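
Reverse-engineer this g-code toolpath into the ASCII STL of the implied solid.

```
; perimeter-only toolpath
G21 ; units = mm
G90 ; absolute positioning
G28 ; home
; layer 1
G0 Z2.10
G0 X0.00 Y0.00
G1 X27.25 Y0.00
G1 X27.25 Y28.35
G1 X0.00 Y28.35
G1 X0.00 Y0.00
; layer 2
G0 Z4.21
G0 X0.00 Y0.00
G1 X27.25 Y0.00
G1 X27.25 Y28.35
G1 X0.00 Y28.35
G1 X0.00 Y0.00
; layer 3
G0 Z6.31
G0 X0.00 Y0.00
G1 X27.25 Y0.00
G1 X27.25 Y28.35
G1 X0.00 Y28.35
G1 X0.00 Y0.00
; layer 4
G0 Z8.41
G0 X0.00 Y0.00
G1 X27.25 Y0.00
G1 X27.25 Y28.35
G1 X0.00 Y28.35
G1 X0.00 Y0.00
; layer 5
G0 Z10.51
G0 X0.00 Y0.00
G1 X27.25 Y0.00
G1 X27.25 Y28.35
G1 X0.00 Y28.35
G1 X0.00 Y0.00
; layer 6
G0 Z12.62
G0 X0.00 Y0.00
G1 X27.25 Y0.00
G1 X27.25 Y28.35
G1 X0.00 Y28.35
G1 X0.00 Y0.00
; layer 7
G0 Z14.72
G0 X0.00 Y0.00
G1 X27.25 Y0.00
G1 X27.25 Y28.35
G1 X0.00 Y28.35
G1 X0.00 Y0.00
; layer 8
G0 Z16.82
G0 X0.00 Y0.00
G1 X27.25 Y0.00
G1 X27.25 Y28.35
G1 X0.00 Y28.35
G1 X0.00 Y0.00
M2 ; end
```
solid part
  facet normal 0.0000 0.0000 -1.0000
    outer loop
      vertex 27.25 28.35 0.00
      vertex 27.25 0.00 0.00
      vertex 0.00 0.00 0.00
    endloop
  endfacet
  facet normal 0.0000 0.0000 -1.0000
    outer loop
      vertex 0.00 28.35 0.00
      vertex 27.25 28.35 0.00
      vertex 0.00 0.00 0.00
    endloop
  endfacet
  facet normal 0.0000 0.0000 1.0000
    outer loop
      vertex 0.00 0.00 16.82
      vertex 27.25 0.00 16.82
      vertex 27.25 28.35 16.82
    endloop
  endfacet
  facet normal 0.0000 0.0000 1.0000
    outer loop
      vertex 0.00 0.00 16.82
      vertex 27.25 28.35 16.82
      vertex 0.00 28.35 16.82
    endloop
  endfacet
  facet normal 0.0000 -1.0000 0.0000
    outer loop
      vertex 0.00 0.00 0.00
      vertex 27.25 0.00 0.00
      vertex 27.25 0.00 16.82
    endloop
  endfacet
  facet normal 0.0000 -1.0000 0.0000
    outer loop
      vertex 0.00 0.00 0.00
      vertex 27.25 0.00 16.82
      vertex 0.00 0.00 16.82
    endloop
  endfacet
  facet normal 0.0000 1.0000 0.0000
    outer loop
      vertex 27.25 28.35 16.82
      vertex 27.25 28.35 0.00
      vertex 0.00 28.35 0.00
    endloop
  endfacet
  facet normal 0.0000 1.0000 0.0000
    outer loop
      vertex 0.00 28.35 16.82
      vertex 27.25 28.35 16.82
      vertex 0.00 28.35 0.00
    endloop
  endfacet
  facet normal -1.0000 0.0000 0.0000
    outer loop
      vertex 0.00 28.35 16.82
      vertex 0.00 28.35 0.00
      vertex 0.00 0.00 0.00
    endloop
  endfacet
  facet normal -1.0000 0.0000 0.0000
    outer loop
      vertex 0.00 0.00 16.82
      vertex 0.00 28.35 16.82
      vertex 0.00 0.00 0.00
    endloop
  endfacet
  facet normal 1.0000 0.0000 0.0000
    outer loop
      vertex 27.25 0.00 0.00
      vertex 27.25 28.35 0.00
      vertex 27.25 28.35 16.82
    endloop
  endfacet
  facet normal 1.0000 0.0000 0.0000
    outer loop
      vertex 27.25 0.00 0.00
      vertex 27.25 28.35 16.82
      vertex 27.25 0.00 16.82
    endloop
  endfacet
endsolid part

The G0 Z moves step by Δz≈2.10 mm. Every layer's G1 loop is the same polygon, so the solid is a straight extrusion of it from z=0 to z≈16.8. Closing with flat bottom and top caps and triangulating gives 12 facets — a rectangular box, roughly 27.2 × 28.4 mm footprint and 16.8 mm tall.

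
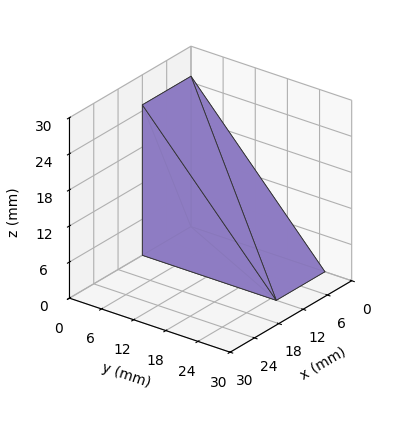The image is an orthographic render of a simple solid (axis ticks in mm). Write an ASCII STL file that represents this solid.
Reading the render: the shape is a wedge (ramp): 12 × 25 mm base, rising to 25 mm along the y=0 edge and sloping linearly to z=0 at y=25 (dimensions read to the nearest mm from the axis ticks). For the STL, each face is triangulated and given an outward normal.

solid part
  facet normal 0.0000 0.0000 -1.0000
    outer loop
      vertex 12.000 25.000 0.000
      vertex 12.000 0.000 0.000
      vertex 0.000 0.000 0.000
    endloop
  endfacet
  facet normal 0.0000 0.0000 -1.0000
    outer loop
      vertex 0.000 25.000 0.000
      vertex 12.000 25.000 0.000
      vertex 0.000 0.000 0.000
    endloop
  endfacet
  facet normal 0.0000 -1.0000 0.0000
    outer loop
      vertex 0.000 0.000 0.000
      vertex 12.000 0.000 0.000
      vertex 12.000 0.000 25.000
    endloop
  endfacet
  facet normal 0.0000 -1.0000 0.0000
    outer loop
      vertex 0.000 0.000 0.000
      vertex 12.000 0.000 25.000
      vertex 0.000 0.000 25.000
    endloop
  endfacet
  facet normal 0.0000 0.7071 0.7071
    outer loop
      vertex 0.000 0.000 25.000
      vertex 12.000 0.000 25.000
      vertex 12.000 25.000 0.000
    endloop
  endfacet
  facet normal 0.0000 0.7071 0.7071
    outer loop
      vertex 0.000 0.000 25.000
      vertex 12.000 25.000 0.000
      vertex 0.000 25.000 0.000
    endloop
  endfacet
  facet normal -1.0000 0.0000 0.0000
    outer loop
      vertex 0.000 0.000 25.000
      vertex 0.000 25.000 0.000
      vertex 0.000 0.000 0.000
    endloop
  endfacet
  facet normal 1.0000 0.0000 0.0000
    outer loop
      vertex 12.000 0.000 0.000
      vertex 12.000 25.000 0.000
      vertex 12.000 0.000 25.000
    endloop
  endfacet
endsolid part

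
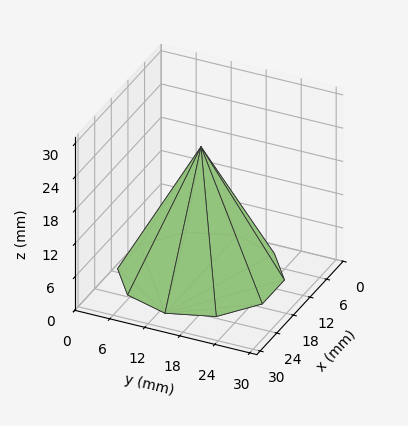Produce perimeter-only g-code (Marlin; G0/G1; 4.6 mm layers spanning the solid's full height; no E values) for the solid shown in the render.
Reading the render: the shape is a regular 10-sided pyramid, base circumscribed radius ≈ 13 mm, apex at z ≈ 23 mm (dimensions read to the nearest mm from the axis ticks). For the g-code, the solid's height is divided into equal slices at the stated Δz and each level perimeter traced with G1 moves after a G0 lift.

; perimeter-only toolpath
G21 ; units = mm
G90 ; absolute positioning
G28 ; home
; layer 1
G0 Z4.6
G0 X23.4 Y13.0
G1 X21.4 Y19.1
G1 X16.2 Y22.9
G1 X9.8 Y22.9
G1 X4.6 Y19.1
G1 X2.6 Y13.0
G1 X4.6 Y6.9
G1 X9.8 Y3.1
G1 X16.2 Y3.1
G1 X21.4 Y6.9
G1 X23.4 Y13.0
; layer 2
G0 Z9.2
G0 X20.8 Y13.0
G1 X19.3 Y17.6
G1 X15.4 Y20.4
G1 X10.6 Y20.4
G1 X6.7 Y17.6
G1 X5.2 Y13.0
G1 X6.7 Y8.4
G1 X10.6 Y5.6
G1 X15.4 Y5.6
G1 X19.3 Y8.4
G1 X20.8 Y13.0
; layer 3
G0 Z13.8
G0 X18.2 Y13.0
G1 X17.2 Y16.0
G1 X14.6 Y18.0
G1 X11.4 Y18.0
G1 X8.8 Y16.0
G1 X7.8 Y13.0
G1 X8.8 Y10.0
G1 X11.4 Y8.0
G1 X14.6 Y8.0
G1 X17.2 Y10.0
G1 X18.2 Y13.0
; layer 4
G0 Z18.4
G0 X15.6 Y13.0
G1 X15.1 Y14.5
G1 X13.8 Y15.5
G1 X12.2 Y15.5
G1 X10.9 Y14.5
G1 X10.4 Y13.0
G1 X10.9 Y11.5
G1 X12.2 Y10.5
G1 X13.8 Y10.5
G1 X15.1 Y11.5
G1 X15.6 Y13.0
M2 ; end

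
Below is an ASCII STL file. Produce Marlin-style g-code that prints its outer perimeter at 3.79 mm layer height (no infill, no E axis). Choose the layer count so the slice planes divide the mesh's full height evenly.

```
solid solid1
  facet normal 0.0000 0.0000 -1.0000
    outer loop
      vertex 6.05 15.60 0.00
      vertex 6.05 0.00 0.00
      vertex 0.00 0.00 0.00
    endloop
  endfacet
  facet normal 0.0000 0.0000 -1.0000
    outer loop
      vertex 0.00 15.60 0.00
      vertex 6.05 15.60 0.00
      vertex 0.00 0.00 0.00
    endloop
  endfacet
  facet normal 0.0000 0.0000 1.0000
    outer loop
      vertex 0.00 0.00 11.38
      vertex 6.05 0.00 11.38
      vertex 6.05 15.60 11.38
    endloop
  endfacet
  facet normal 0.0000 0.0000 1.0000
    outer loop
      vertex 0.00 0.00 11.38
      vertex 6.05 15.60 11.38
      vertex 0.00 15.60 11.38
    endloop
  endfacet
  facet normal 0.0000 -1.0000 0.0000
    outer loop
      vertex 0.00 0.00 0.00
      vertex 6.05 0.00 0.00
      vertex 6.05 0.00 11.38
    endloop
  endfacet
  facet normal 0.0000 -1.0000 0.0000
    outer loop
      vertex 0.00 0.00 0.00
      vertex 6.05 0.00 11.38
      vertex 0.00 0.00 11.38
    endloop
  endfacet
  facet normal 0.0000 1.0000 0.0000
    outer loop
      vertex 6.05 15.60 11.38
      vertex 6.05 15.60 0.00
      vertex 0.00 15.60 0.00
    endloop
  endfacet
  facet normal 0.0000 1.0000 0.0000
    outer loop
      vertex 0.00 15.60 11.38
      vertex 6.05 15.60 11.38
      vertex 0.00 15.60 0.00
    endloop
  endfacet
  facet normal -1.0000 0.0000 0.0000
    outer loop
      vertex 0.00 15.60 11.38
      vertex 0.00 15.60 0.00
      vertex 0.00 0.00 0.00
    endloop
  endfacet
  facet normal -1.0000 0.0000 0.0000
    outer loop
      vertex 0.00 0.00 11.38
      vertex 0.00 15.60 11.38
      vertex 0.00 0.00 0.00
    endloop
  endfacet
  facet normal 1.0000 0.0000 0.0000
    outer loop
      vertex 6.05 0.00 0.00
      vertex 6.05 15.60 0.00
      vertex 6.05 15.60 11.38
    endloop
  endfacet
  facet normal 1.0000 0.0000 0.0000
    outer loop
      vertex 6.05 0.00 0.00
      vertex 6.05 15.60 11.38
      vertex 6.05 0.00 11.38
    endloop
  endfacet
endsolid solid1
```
; perimeter-only toolpath
G21 ; units = mm
G90 ; absolute positioning
G28 ; home
; layer 1
G0 Z3.79
G0 X0.00 Y0.00
G1 X6.05 Y0.00
G1 X6.05 Y15.60
G1 X0.00 Y15.60
G1 X0.00 Y0.00
; layer 2
G0 Z7.59
G0 X0.00 Y0.00
G1 X6.05 Y0.00
G1 X6.05 Y15.60
G1 X0.00 Y15.60
G1 X0.00 Y0.00
; layer 3
G0 Z11.38
G0 X0.00 Y0.00
G1 X6.05 Y0.00
G1 X6.05 Y15.60
G1 X0.00 Y15.60
G1 X0.00 Y0.00
M2 ; end

The solid is a rectangular box, roughly 6.05 × 15.6 mm footprint and 11.4 mm tall. Slicing at Δz = 3.79 mm — 3 equal slices spanning the solid's height, so layer i sits at z = i·h/3 — gives 3 non-empty perimeters. Each is a 4-segment closed polygon; G0 lifts to the layer z and rapids to the start vertex, then G1 traces the edges.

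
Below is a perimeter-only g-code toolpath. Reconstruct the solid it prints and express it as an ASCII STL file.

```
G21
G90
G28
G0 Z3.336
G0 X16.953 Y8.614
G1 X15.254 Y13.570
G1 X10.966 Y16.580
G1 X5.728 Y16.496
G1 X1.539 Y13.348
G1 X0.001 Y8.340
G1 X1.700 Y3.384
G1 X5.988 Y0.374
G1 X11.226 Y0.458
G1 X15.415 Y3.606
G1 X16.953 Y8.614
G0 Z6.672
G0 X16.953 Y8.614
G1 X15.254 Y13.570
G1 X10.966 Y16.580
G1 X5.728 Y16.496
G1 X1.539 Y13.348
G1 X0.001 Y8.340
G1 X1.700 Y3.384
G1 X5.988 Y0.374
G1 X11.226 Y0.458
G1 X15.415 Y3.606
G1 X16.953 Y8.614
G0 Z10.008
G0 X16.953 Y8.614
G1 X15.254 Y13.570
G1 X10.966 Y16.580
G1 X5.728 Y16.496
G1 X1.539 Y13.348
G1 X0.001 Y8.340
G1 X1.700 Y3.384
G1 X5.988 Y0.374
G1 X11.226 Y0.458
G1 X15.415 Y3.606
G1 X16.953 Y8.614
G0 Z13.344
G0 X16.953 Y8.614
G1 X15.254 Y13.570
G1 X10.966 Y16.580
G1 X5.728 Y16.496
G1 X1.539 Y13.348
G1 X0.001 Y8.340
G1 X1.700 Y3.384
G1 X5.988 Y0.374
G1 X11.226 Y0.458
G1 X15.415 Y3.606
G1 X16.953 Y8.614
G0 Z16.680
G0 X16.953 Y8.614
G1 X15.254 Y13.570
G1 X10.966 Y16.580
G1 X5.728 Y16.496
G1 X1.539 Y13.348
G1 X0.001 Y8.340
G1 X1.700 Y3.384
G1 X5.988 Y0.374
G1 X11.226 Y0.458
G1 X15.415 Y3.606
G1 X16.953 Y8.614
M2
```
solid part
  facet normal 0.0000 0.0000 -1.0000
    outer loop
      vertex 10.966 16.580 0.000
      vertex 15.254 13.570 0.000
      vertex 16.953 8.614 0.000
    endloop
  endfacet
  facet normal 0.0000 0.0000 -1.0000
    outer loop
      vertex 5.728 16.496 0.000
      vertex 10.966 16.580 0.000
      vertex 16.953 8.614 0.000
    endloop
  endfacet
  facet normal 0.0000 0.0000 -1.0000
    outer loop
      vertex 1.539 13.348 0.000
      vertex 5.728 16.496 0.000
      vertex 16.953 8.614 0.000
    endloop
  endfacet
  facet normal 0.0000 0.0000 -1.0000
    outer loop
      vertex 0.001 8.340 0.000
      vertex 1.539 13.348 0.000
      vertex 16.953 8.614 0.000
    endloop
  endfacet
  facet normal 0.0000 0.0000 -1.0000
    outer loop
      vertex 1.700 3.384 0.000
      vertex 0.001 8.340 0.000
      vertex 16.953 8.614 0.000
    endloop
  endfacet
  facet normal 0.0000 0.0000 -1.0000
    outer loop
      vertex 5.988 0.374 0.000
      vertex 1.700 3.384 0.000
      vertex 16.953 8.614 0.000
    endloop
  endfacet
  facet normal 0.0000 0.0000 -1.0000
    outer loop
      vertex 11.226 0.458 0.000
      vertex 5.988 0.374 0.000
      vertex 16.953 8.614 0.000
    endloop
  endfacet
  facet normal 0.0000 0.0000 -1.0000
    outer loop
      vertex 15.415 3.606 0.000
      vertex 11.226 0.458 0.000
      vertex 16.953 8.614 0.000
    endloop
  endfacet
  facet normal 0.0000 0.0000 1.0000
    outer loop
      vertex 16.953 8.614 16.680
      vertex 15.254 13.570 16.680
      vertex 10.966 16.580 16.680
    endloop
  endfacet
  facet normal 0.0000 0.0000 1.0000
    outer loop
      vertex 16.953 8.614 16.680
      vertex 10.966 16.580 16.680
      vertex 5.728 16.496 16.680
    endloop
  endfacet
  facet normal 0.0000 0.0000 1.0000
    outer loop
      vertex 16.953 8.614 16.680
      vertex 5.728 16.496 16.680
      vertex 1.539 13.348 16.680
    endloop
  endfacet
  facet normal 0.0000 0.0000 1.0000
    outer loop
      vertex 16.953 8.614 16.680
      vertex 1.539 13.348 16.680
      vertex 0.001 8.340 16.680
    endloop
  endfacet
  facet normal 0.0000 0.0000 1.0000
    outer loop
      vertex 16.953 8.614 16.680
      vertex 0.001 8.340 16.680
      vertex 1.700 3.384 16.680
    endloop
  endfacet
  facet normal 0.0000 0.0000 1.0000
    outer loop
      vertex 16.953 8.614 16.680
      vertex 1.700 3.384 16.680
      vertex 5.988 0.374 16.680
    endloop
  endfacet
  facet normal 0.0000 0.0000 1.0000
    outer loop
      vertex 16.953 8.614 16.680
      vertex 5.988 0.374 16.680
      vertex 11.226 0.458 16.680
    endloop
  endfacet
  facet normal 0.0000 0.0000 1.0000
    outer loop
      vertex 16.953 8.614 16.680
      vertex 11.226 0.458 16.680
      vertex 15.415 3.606 16.680
    endloop
  endfacet
  facet normal 0.9460 0.3243 0.0000
    outer loop
      vertex 16.953 8.614 0.000
      vertex 15.254 13.570 0.000
      vertex 15.254 13.570 16.680
    endloop
  endfacet
  facet normal 0.9460 0.3243 0.0000
    outer loop
      vertex 16.953 8.614 0.000
      vertex 15.254 13.570 16.680
      vertex 16.953 8.614 16.680
    endloop
  endfacet
  facet normal 0.5745 0.8185 0.0000
    outer loop
      vertex 15.254 13.570 0.000
      vertex 10.966 16.580 0.000
      vertex 10.966 16.580 16.680
    endloop
  endfacet
  facet normal 0.5745 0.8185 0.0000
    outer loop
      vertex 15.254 13.570 0.000
      vertex 10.966 16.580 16.680
      vertex 15.254 13.570 16.680
    endloop
  endfacet
  facet normal -0.0160 0.9999 0.0000
    outer loop
      vertex 10.966 16.580 0.000
      vertex 5.728 16.496 0.000
      vertex 5.728 16.496 16.680
    endloop
  endfacet
  facet normal -0.0160 0.9999 0.0000
    outer loop
      vertex 10.966 16.580 0.000
      vertex 5.728 16.496 16.680
      vertex 10.966 16.580 16.680
    endloop
  endfacet
  facet normal -0.6008 0.7994 0.0000
    outer loop
      vertex 5.728 16.496 0.000
      vertex 1.539 13.348 0.000
      vertex 1.539 13.348 16.680
    endloop
  endfacet
  facet normal -0.6008 0.7994 0.0000
    outer loop
      vertex 5.728 16.496 0.000
      vertex 1.539 13.348 16.680
      vertex 5.728 16.496 16.680
    endloop
  endfacet
  facet normal -0.9559 0.2936 0.0000
    outer loop
      vertex 1.539 13.348 0.000
      vertex 0.001 8.340 0.000
      vertex 0.001 8.340 16.680
    endloop
  endfacet
  facet normal -0.9559 0.2936 0.0000
    outer loop
      vertex 1.539 13.348 0.000
      vertex 0.001 8.340 16.680
      vertex 1.539 13.348 16.680
    endloop
  endfacet
  facet normal -0.9460 -0.3243 0.0000
    outer loop
      vertex 0.001 8.340 0.000
      vertex 1.700 3.384 0.000
      vertex 1.700 3.384 16.680
    endloop
  endfacet
  facet normal -0.9460 -0.3243 0.0000
    outer loop
      vertex 0.001 8.340 0.000
      vertex 1.700 3.384 16.680
      vertex 0.001 8.340 16.680
    endloop
  endfacet
  facet normal -0.5745 -0.8185 0.0000
    outer loop
      vertex 1.700 3.384 0.000
      vertex 5.988 0.374 0.000
      vertex 5.988 0.374 16.680
    endloop
  endfacet
  facet normal -0.5745 -0.8185 0.0000
    outer loop
      vertex 1.700 3.384 0.000
      vertex 5.988 0.374 16.680
      vertex 1.700 3.384 16.680
    endloop
  endfacet
  facet normal 0.0160 -0.9999 0.0000
    outer loop
      vertex 5.988 0.374 0.000
      vertex 11.226 0.458 0.000
      vertex 11.226 0.458 16.680
    endloop
  endfacet
  facet normal 0.0160 -0.9999 0.0000
    outer loop
      vertex 5.988 0.374 0.000
      vertex 11.226 0.458 16.680
      vertex 5.988 0.374 16.680
    endloop
  endfacet
  facet normal 0.6008 -0.7994 0.0000
    outer loop
      vertex 11.226 0.458 0.000
      vertex 15.415 3.606 0.000
      vertex 15.415 3.606 16.680
    endloop
  endfacet
  facet normal 0.6008 -0.7994 0.0000
    outer loop
      vertex 11.226 0.458 0.000
      vertex 15.415 3.606 16.680
      vertex 11.226 0.458 16.680
    endloop
  endfacet
  facet normal 0.9559 -0.2936 0.0000
    outer loop
      vertex 15.415 3.606 0.000
      vertex 16.953 8.614 0.000
      vertex 16.953 8.614 16.680
    endloop
  endfacet
  facet normal 0.9559 -0.2936 0.0000
    outer loop
      vertex 15.415 3.606 0.000
      vertex 16.953 8.614 16.680
      vertex 15.415 3.606 16.680
    endloop
  endfacet
endsolid part

The G0 Z moves step by Δz≈3.336 mm. Every layer's G1 loop is the same polygon, so the solid is a straight extrusion of it from z=0 to z≈16.7. Closing with flat bottom and top caps and triangulating gives 36 facets — a regular 10-sided prism (a cylinder approximated with 10 flat sides), circumscribed radius ≈ 8.48 mm, height ≈ 16.7 mm.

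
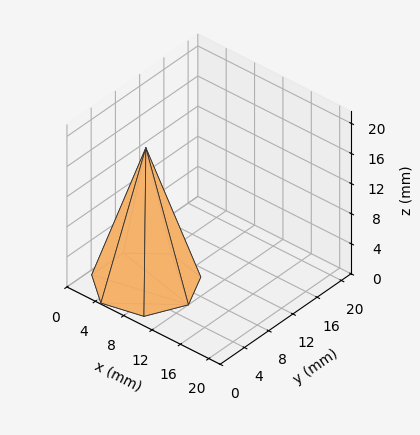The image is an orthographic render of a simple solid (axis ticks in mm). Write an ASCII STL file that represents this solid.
Reading the render: the shape is a regular 7-sided pyramid, base circumscribed radius ≈ 6 mm, apex at z ≈ 18 mm (dimensions read to the nearest mm from the axis ticks). For the STL, each face is triangulated and given an outward normal.

solid part
  facet normal 0.0000 0.0000 -1.0000
    outer loop
      vertex 4.66 11.85 0.00
      vertex 9.74 10.69 0.00
      vertex 12.00 6.00 0.00
    endloop
  endfacet
  facet normal 0.0000 0.0000 -1.0000
    outer loop
      vertex 0.59 8.60 0.00
      vertex 4.66 11.85 0.00
      vertex 12.00 6.00 0.00
    endloop
  endfacet
  facet normal 0.0000 0.0000 -1.0000
    outer loop
      vertex 0.59 3.40 0.00
      vertex 0.59 8.60 0.00
      vertex 12.00 6.00 0.00
    endloop
  endfacet
  facet normal 0.0000 0.0000 -1.0000
    outer loop
      vertex 4.66 0.15 0.00
      vertex 0.59 3.40 0.00
      vertex 12.00 6.00 0.00
    endloop
  endfacet
  facet normal 0.0000 0.0000 -1.0000
    outer loop
      vertex 9.74 1.31 0.00
      vertex 4.66 0.15 0.00
      vertex 12.00 6.00 0.00
    endloop
  endfacet
  facet normal 0.8628 0.4158 0.2876
    outer loop
      vertex 12.00 6.00 0.00
      vertex 9.74 10.69 0.00
      vertex 6.00 6.00 18.00
    endloop
  endfacet
  facet normal 0.2132 0.9337 0.2876
    outer loop
      vertex 9.74 10.69 0.00
      vertex 4.66 11.85 0.00
      vertex 6.00 6.00 18.00
    endloop
  endfacet
  facet normal -0.5976 0.7484 0.2877
    outer loop
      vertex 4.66 11.85 0.00
      vertex 0.59 8.60 0.00
      vertex 6.00 6.00 18.00
    endloop
  endfacet
  facet normal -0.9577 0.0000 0.2878
    outer loop
      vertex 0.59 8.60 0.00
      vertex 0.59 3.40 0.00
      vertex 6.00 6.00 18.00
    endloop
  endfacet
  facet normal -0.5976 -0.7484 0.2877
    outer loop
      vertex 0.59 3.40 0.00
      vertex 4.66 0.15 0.00
      vertex 6.00 6.00 18.00
    endloop
  endfacet
  facet normal 0.2132 -0.9337 0.2876
    outer loop
      vertex 4.66 0.15 0.00
      vertex 9.74 1.31 0.00
      vertex 6.00 6.00 18.00
    endloop
  endfacet
  facet normal 0.8628 -0.4158 0.2876
    outer loop
      vertex 9.74 1.31 0.00
      vertex 12.00 6.00 0.00
      vertex 6.00 6.00 18.00
    endloop
  endfacet
endsolid part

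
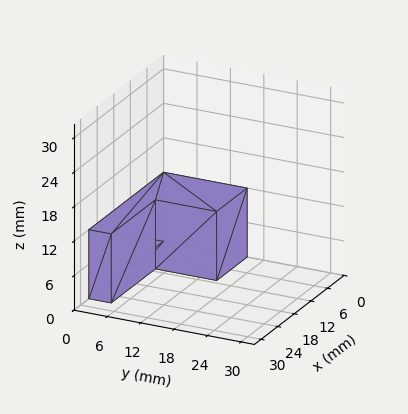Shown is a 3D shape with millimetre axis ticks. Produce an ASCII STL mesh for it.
Reading the render: the shape is an L-shaped prism: outer 27 × 15 mm, arm thicknesses ≈ 4 mm (horizontal) and 11 mm (vertical), extruded 12 mm in z (dimensions read to the nearest mm from the axis ticks). For the STL, each face is triangulated and given an outward normal.

solid part
  facet normal 0.0000 0.0000 -1.0000
    outer loop
      vertex 27.0 4.0 0.0
      vertex 27.0 0.0 0.0
      vertex 0.0 0.0 0.0
    endloop
  endfacet
  facet normal 0.0000 0.0000 -1.0000
    outer loop
      vertex 11.0 4.0 0.0
      vertex 27.0 4.0 0.0
      vertex 0.0 0.0 0.0
    endloop
  endfacet
  facet normal 0.0000 0.0000 -1.0000
    outer loop
      vertex 11.0 15.0 0.0
      vertex 11.0 4.0 0.0
      vertex 0.0 0.0 0.0
    endloop
  endfacet
  facet normal 0.0000 0.0000 -1.0000
    outer loop
      vertex 0.0 15.0 0.0
      vertex 11.0 15.0 0.0
      vertex 0.0 0.0 0.0
    endloop
  endfacet
  facet normal 0.0000 0.0000 1.0000
    outer loop
      vertex 0.0 0.0 12.0
      vertex 27.0 0.0 12.0
      vertex 27.0 4.0 12.0
    endloop
  endfacet
  facet normal 0.0000 0.0000 1.0000
    outer loop
      vertex 0.0 0.0 12.0
      vertex 27.0 4.0 12.0
      vertex 11.0 4.0 12.0
    endloop
  endfacet
  facet normal 0.0000 0.0000 1.0000
    outer loop
      vertex 0.0 0.0 12.0
      vertex 11.0 4.0 12.0
      vertex 11.0 15.0 12.0
    endloop
  endfacet
  facet normal 0.0000 0.0000 1.0000
    outer loop
      vertex 0.0 0.0 12.0
      vertex 11.0 15.0 12.0
      vertex 0.0 15.0 12.0
    endloop
  endfacet
  facet normal 0.0000 -1.0000 0.0000
    outer loop
      vertex 0.0 0.0 0.0
      vertex 27.0 0.0 0.0
      vertex 27.0 0.0 12.0
    endloop
  endfacet
  facet normal 0.0000 -1.0000 0.0000
    outer loop
      vertex 0.0 0.0 0.0
      vertex 27.0 0.0 12.0
      vertex 0.0 0.0 12.0
    endloop
  endfacet
  facet normal 1.0000 0.0000 0.0000
    outer loop
      vertex 27.0 0.0 0.0
      vertex 27.0 4.0 0.0
      vertex 27.0 4.0 12.0
    endloop
  endfacet
  facet normal 1.0000 0.0000 0.0000
    outer loop
      vertex 27.0 0.0 0.0
      vertex 27.0 4.0 12.0
      vertex 27.0 0.0 12.0
    endloop
  endfacet
  facet normal 0.0000 1.0000 0.0000
    outer loop
      vertex 27.0 4.0 0.0
      vertex 11.0 4.0 0.0
      vertex 11.0 4.0 12.0
    endloop
  endfacet
  facet normal 0.0000 1.0000 0.0000
    outer loop
      vertex 27.0 4.0 0.0
      vertex 11.0 4.0 12.0
      vertex 27.0 4.0 12.0
    endloop
  endfacet
  facet normal 1.0000 0.0000 0.0000
    outer loop
      vertex 11.0 4.0 0.0
      vertex 11.0 15.0 0.0
      vertex 11.0 15.0 12.0
    endloop
  endfacet
  facet normal 1.0000 0.0000 0.0000
    outer loop
      vertex 11.0 4.0 0.0
      vertex 11.0 15.0 12.0
      vertex 11.0 4.0 12.0
    endloop
  endfacet
  facet normal 0.0000 1.0000 0.0000
    outer loop
      vertex 11.0 15.0 0.0
      vertex 0.0 15.0 0.0
      vertex 0.0 15.0 12.0
    endloop
  endfacet
  facet normal 0.0000 1.0000 0.0000
    outer loop
      vertex 11.0 15.0 0.0
      vertex 0.0 15.0 12.0
      vertex 11.0 15.0 12.0
    endloop
  endfacet
  facet normal -1.0000 0.0000 0.0000
    outer loop
      vertex 0.0 15.0 0.0
      vertex 0.0 0.0 0.0
      vertex 0.0 0.0 12.0
    endloop
  endfacet
  facet normal -1.0000 0.0000 0.0000
    outer loop
      vertex 0.0 15.0 0.0
      vertex 0.0 0.0 12.0
      vertex 0.0 15.0 12.0
    endloop
  endfacet
endsolid part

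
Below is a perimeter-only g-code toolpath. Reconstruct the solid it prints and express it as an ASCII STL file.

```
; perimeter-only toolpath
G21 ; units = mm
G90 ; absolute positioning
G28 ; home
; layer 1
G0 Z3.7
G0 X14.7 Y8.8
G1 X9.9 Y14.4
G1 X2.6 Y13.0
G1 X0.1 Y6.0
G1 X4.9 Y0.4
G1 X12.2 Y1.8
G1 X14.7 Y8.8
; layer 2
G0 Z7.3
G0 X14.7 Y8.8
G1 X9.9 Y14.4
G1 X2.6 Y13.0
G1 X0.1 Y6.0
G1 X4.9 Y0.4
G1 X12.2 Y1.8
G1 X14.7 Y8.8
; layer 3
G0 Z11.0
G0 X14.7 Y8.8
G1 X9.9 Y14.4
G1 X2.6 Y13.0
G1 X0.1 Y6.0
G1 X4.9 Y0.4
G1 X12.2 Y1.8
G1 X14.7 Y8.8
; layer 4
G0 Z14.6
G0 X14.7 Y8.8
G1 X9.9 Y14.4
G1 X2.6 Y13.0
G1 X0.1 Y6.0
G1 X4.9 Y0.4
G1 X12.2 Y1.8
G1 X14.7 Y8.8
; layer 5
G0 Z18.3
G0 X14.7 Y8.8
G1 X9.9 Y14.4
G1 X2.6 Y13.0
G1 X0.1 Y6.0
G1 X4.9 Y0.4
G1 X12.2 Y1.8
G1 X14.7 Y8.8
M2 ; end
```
solid part
  facet normal 0.0000 0.0000 -1.0000
    outer loop
      vertex 2.6 13.0 0.0
      vertex 9.9 14.4 0.0
      vertex 14.7 8.8 0.0
    endloop
  endfacet
  facet normal 0.0000 0.0000 -1.0000
    outer loop
      vertex 0.1 6.0 0.0
      vertex 2.6 13.0 0.0
      vertex 14.7 8.8 0.0
    endloop
  endfacet
  facet normal 0.0000 0.0000 -1.0000
    outer loop
      vertex 4.9 0.4 0.0
      vertex 0.1 6.0 0.0
      vertex 14.7 8.8 0.0
    endloop
  endfacet
  facet normal 0.0000 0.0000 -1.0000
    outer loop
      vertex 12.2 1.8 0.0
      vertex 4.9 0.4 0.0
      vertex 14.7 8.8 0.0
    endloop
  endfacet
  facet normal 0.0000 0.0000 1.0000
    outer loop
      vertex 14.7 8.8 18.3
      vertex 9.9 14.4 18.3
      vertex 2.6 13.0 18.3
    endloop
  endfacet
  facet normal 0.0000 0.0000 1.0000
    outer loop
      vertex 14.7 8.8 18.3
      vertex 2.6 13.0 18.3
      vertex 0.1 6.0 18.3
    endloop
  endfacet
  facet normal 0.0000 0.0000 1.0000
    outer loop
      vertex 14.7 8.8 18.3
      vertex 0.1 6.0 18.3
      vertex 4.9 0.4 18.3
    endloop
  endfacet
  facet normal 0.0000 0.0000 1.0000
    outer loop
      vertex 14.7 8.8 18.3
      vertex 4.9 0.4 18.3
      vertex 12.2 1.8 18.3
    endloop
  endfacet
  facet normal 0.7593 0.6508 0.0000
    outer loop
      vertex 14.7 8.8 0.0
      vertex 9.9 14.4 0.0
      vertex 9.9 14.4 18.3
    endloop
  endfacet
  facet normal 0.7593 0.6508 0.0000
    outer loop
      vertex 14.7 8.8 0.0
      vertex 9.9 14.4 18.3
      vertex 14.7 8.8 18.3
    endloop
  endfacet
  facet normal -0.1883 0.9821 0.0000
    outer loop
      vertex 9.9 14.4 0.0
      vertex 2.6 13.0 0.0
      vertex 2.6 13.0 18.3
    endloop
  endfacet
  facet normal -0.1883 0.9821 0.0000
    outer loop
      vertex 9.9 14.4 0.0
      vertex 2.6 13.0 18.3
      vertex 9.9 14.4 18.3
    endloop
  endfacet
  facet normal -0.9417 0.3363 0.0000
    outer loop
      vertex 2.6 13.0 0.0
      vertex 0.1 6.0 0.0
      vertex 0.1 6.0 18.3
    endloop
  endfacet
  facet normal -0.9417 0.3363 0.0000
    outer loop
      vertex 2.6 13.0 0.0
      vertex 0.1 6.0 18.3
      vertex 2.6 13.0 18.3
    endloop
  endfacet
  facet normal -0.7593 -0.6508 0.0000
    outer loop
      vertex 0.1 6.0 0.0
      vertex 4.9 0.4 0.0
      vertex 4.9 0.4 18.3
    endloop
  endfacet
  facet normal -0.7593 -0.6508 0.0000
    outer loop
      vertex 0.1 6.0 0.0
      vertex 4.9 0.4 18.3
      vertex 0.1 6.0 18.3
    endloop
  endfacet
  facet normal 0.1883 -0.9821 0.0000
    outer loop
      vertex 4.9 0.4 0.0
      vertex 12.2 1.8 0.0
      vertex 12.2 1.8 18.3
    endloop
  endfacet
  facet normal 0.1883 -0.9821 0.0000
    outer loop
      vertex 4.9 0.4 0.0
      vertex 12.2 1.8 18.3
      vertex 4.9 0.4 18.3
    endloop
  endfacet
  facet normal 0.9417 -0.3363 0.0000
    outer loop
      vertex 12.2 1.8 0.0
      vertex 14.7 8.8 0.0
      vertex 14.7 8.8 18.3
    endloop
  endfacet
  facet normal 0.9417 -0.3363 0.0000
    outer loop
      vertex 12.2 1.8 0.0
      vertex 14.7 8.8 18.3
      vertex 12.2 1.8 18.3
    endloop
  endfacet
endsolid part

The G0 Z moves step by Δz≈3.7 mm. Every layer's G1 loop is the same polygon, so the solid is a straight extrusion of it from z=0 to z≈18.3. Closing with flat bottom and top caps and triangulating gives 20 facets — a regular 6-sided prism (a cylinder approximated with 6 flat sides), circumscribed radius ≈ 7.4 mm, height ≈ 18.3 mm.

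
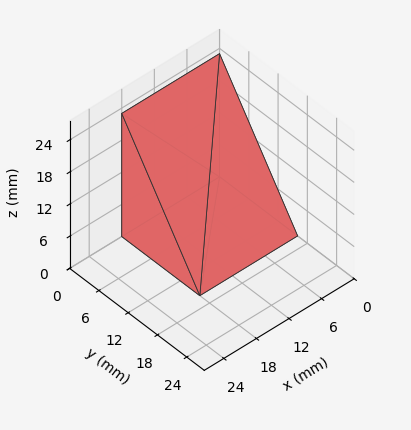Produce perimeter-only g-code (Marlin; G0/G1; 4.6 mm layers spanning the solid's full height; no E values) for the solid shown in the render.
Reading the render: the shape is a wedge (ramp): 18 × 16 mm base, rising to 23 mm along the y=0 edge and sloping linearly to z=0 at y=16 (dimensions read to the nearest mm from the axis ticks). For the g-code, the solid's height is divided into equal slices at the stated Δz and each level perimeter traced with G1 moves after a G0 lift.

; perimeter-only toolpath
G21 ; units = mm
G90 ; absolute positioning
G28 ; home
; layer 1
G0 Z4.6
G0 X0.0 Y0.0
G1 X18.0 Y0.0
G1 X18.0 Y12.8
G1 X0.0 Y12.8
G1 X0.0 Y0.0
; layer 2
G0 Z9.2
G0 X0.0 Y0.0
G1 X18.0 Y0.0
G1 X18.0 Y9.6
G1 X0.0 Y9.6
G1 X0.0 Y0.0
; layer 3
G0 Z13.8
G0 X0.0 Y0.0
G1 X18.0 Y0.0
G1 X18.0 Y6.4
G1 X0.0 Y6.4
G1 X0.0 Y0.0
; layer 4
G0 Z18.4
G0 X0.0 Y0.0
G1 X18.0 Y0.0
G1 X18.0 Y3.2
G1 X0.0 Y3.2
G1 X0.0 Y0.0
M2 ; end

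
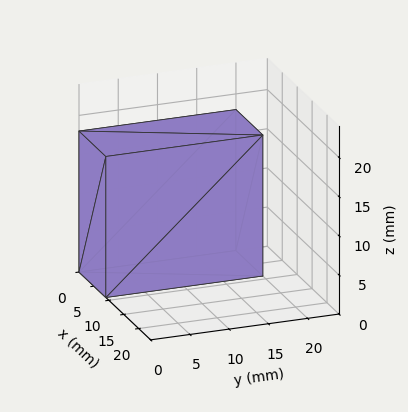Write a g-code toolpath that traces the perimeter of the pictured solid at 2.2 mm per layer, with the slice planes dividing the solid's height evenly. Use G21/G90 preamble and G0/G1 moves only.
Reading the render: the shape is a rectangular box, roughly 9 × 20 mm footprint and 18 mm tall (dimensions read to the nearest mm from the axis ticks). For the g-code, the solid's height is divided into equal slices at the stated Δz and each level perimeter traced with G1 moves after a G0 lift.

; perimeter-only toolpath
G21 ; units = mm
G90 ; absolute positioning
G28 ; home
; layer 1
G0 Z2.2
G0 X0.0 Y0.0
G1 X9.0 Y0.0
G1 X9.0 Y20.0
G1 X0.0 Y20.0
G1 X0.0 Y0.0
; layer 2
G0 Z4.5
G0 X0.0 Y0.0
G1 X9.0 Y0.0
G1 X9.0 Y20.0
G1 X0.0 Y20.0
G1 X0.0 Y0.0
; layer 3
G0 Z6.8
G0 X0.0 Y0.0
G1 X9.0 Y0.0
G1 X9.0 Y20.0
G1 X0.0 Y20.0
G1 X0.0 Y0.0
; layer 4
G0 Z9.0
G0 X0.0 Y0.0
G1 X9.0 Y0.0
G1 X9.0 Y20.0
G1 X0.0 Y20.0
G1 X0.0 Y0.0
; layer 5
G0 Z11.2
G0 X0.0 Y0.0
G1 X9.0 Y0.0
G1 X9.0 Y20.0
G1 X0.0 Y20.0
G1 X0.0 Y0.0
; layer 6
G0 Z13.5
G0 X0.0 Y0.0
G1 X9.0 Y0.0
G1 X9.0 Y20.0
G1 X0.0 Y20.0
G1 X0.0 Y0.0
; layer 7
G0 Z15.8
G0 X0.0 Y0.0
G1 X9.0 Y0.0
G1 X9.0 Y20.0
G1 X0.0 Y20.0
G1 X0.0 Y0.0
; layer 8
G0 Z18.0
G0 X0.0 Y0.0
G1 X9.0 Y0.0
G1 X9.0 Y20.0
G1 X0.0 Y20.0
G1 X0.0 Y0.0
M2 ; end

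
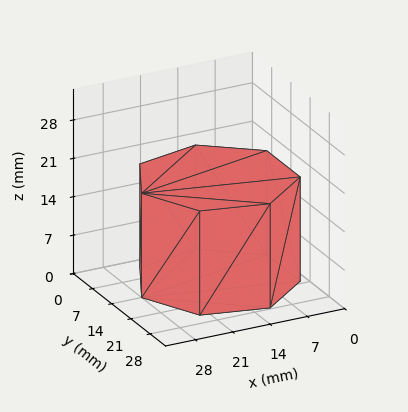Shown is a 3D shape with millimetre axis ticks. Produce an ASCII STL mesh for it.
Reading the render: the shape is a regular 7-sided prism (a cylinder approximated with 7 flat sides), circumscribed radius ≈ 14 mm, height ≈ 19 mm (dimensions read to the nearest mm from the axis ticks). For the STL, each face is triangulated and given an outward normal.

solid part
  facet normal 0.0000 0.0000 -1.0000
    outer loop
      vertex 10.9 27.6 0.0
      vertex 22.7 24.9 0.0
      vertex 28.0 14.0 0.0
    endloop
  endfacet
  facet normal 0.0000 0.0000 -1.0000
    outer loop
      vertex 1.4 20.1 0.0
      vertex 10.9 27.6 0.0
      vertex 28.0 14.0 0.0
    endloop
  endfacet
  facet normal 0.0000 0.0000 -1.0000
    outer loop
      vertex 1.4 7.9 0.0
      vertex 1.4 20.1 0.0
      vertex 28.0 14.0 0.0
    endloop
  endfacet
  facet normal 0.0000 0.0000 -1.0000
    outer loop
      vertex 10.9 0.4 0.0
      vertex 1.4 7.9 0.0
      vertex 28.0 14.0 0.0
    endloop
  endfacet
  facet normal 0.0000 0.0000 -1.0000
    outer loop
      vertex 22.7 3.1 0.0
      vertex 10.9 0.4 0.0
      vertex 28.0 14.0 0.0
    endloop
  endfacet
  facet normal 0.0000 0.0000 1.0000
    outer loop
      vertex 28.0 14.0 19.0
      vertex 22.7 24.9 19.0
      vertex 10.9 27.6 19.0
    endloop
  endfacet
  facet normal 0.0000 0.0000 1.0000
    outer loop
      vertex 28.0 14.0 19.0
      vertex 10.9 27.6 19.0
      vertex 1.4 20.1 19.0
    endloop
  endfacet
  facet normal 0.0000 0.0000 1.0000
    outer loop
      vertex 28.0 14.0 19.0
      vertex 1.4 20.1 19.0
      vertex 1.4 7.9 19.0
    endloop
  endfacet
  facet normal 0.0000 0.0000 1.0000
    outer loop
      vertex 28.0 14.0 19.0
      vertex 1.4 7.9 19.0
      vertex 10.9 0.4 19.0
    endloop
  endfacet
  facet normal 0.0000 0.0000 1.0000
    outer loop
      vertex 28.0 14.0 19.0
      vertex 10.9 0.4 19.0
      vertex 22.7 3.1 19.0
    endloop
  endfacet
  facet normal 0.8993 0.4373 0.0000
    outer loop
      vertex 28.0 14.0 0.0
      vertex 22.7 24.9 0.0
      vertex 22.7 24.9 19.0
    endloop
  endfacet
  facet normal 0.8993 0.4373 0.0000
    outer loop
      vertex 28.0 14.0 0.0
      vertex 22.7 24.9 19.0
      vertex 28.0 14.0 19.0
    endloop
  endfacet
  facet normal 0.2230 0.9748 0.0000
    outer loop
      vertex 22.7 24.9 0.0
      vertex 10.9 27.6 0.0
      vertex 10.9 27.6 19.0
    endloop
  endfacet
  facet normal 0.2230 0.9748 0.0000
    outer loop
      vertex 22.7 24.9 0.0
      vertex 10.9 27.6 19.0
      vertex 22.7 24.9 19.0
    endloop
  endfacet
  facet normal -0.6196 0.7849 0.0000
    outer loop
      vertex 10.9 27.6 0.0
      vertex 1.4 20.1 0.0
      vertex 1.4 20.1 19.0
    endloop
  endfacet
  facet normal -0.6196 0.7849 0.0000
    outer loop
      vertex 10.9 27.6 0.0
      vertex 1.4 20.1 19.0
      vertex 10.9 27.6 19.0
    endloop
  endfacet
  facet normal -1.0000 0.0000 0.0000
    outer loop
      vertex 1.4 20.1 0.0
      vertex 1.4 7.9 0.0
      vertex 1.4 7.9 19.0
    endloop
  endfacet
  facet normal -1.0000 0.0000 0.0000
    outer loop
      vertex 1.4 20.1 0.0
      vertex 1.4 7.9 19.0
      vertex 1.4 20.1 19.0
    endloop
  endfacet
  facet normal -0.6196 -0.7849 0.0000
    outer loop
      vertex 1.4 7.9 0.0
      vertex 10.9 0.4 0.0
      vertex 10.9 0.4 19.0
    endloop
  endfacet
  facet normal -0.6196 -0.7849 0.0000
    outer loop
      vertex 1.4 7.9 0.0
      vertex 10.9 0.4 19.0
      vertex 1.4 7.9 19.0
    endloop
  endfacet
  facet normal 0.2230 -0.9748 0.0000
    outer loop
      vertex 10.9 0.4 0.0
      vertex 22.7 3.1 0.0
      vertex 22.7 3.1 19.0
    endloop
  endfacet
  facet normal 0.2230 -0.9748 0.0000
    outer loop
      vertex 10.9 0.4 0.0
      vertex 22.7 3.1 19.0
      vertex 10.9 0.4 19.0
    endloop
  endfacet
  facet normal 0.8993 -0.4373 0.0000
    outer loop
      vertex 22.7 3.1 0.0
      vertex 28.0 14.0 0.0
      vertex 28.0 14.0 19.0
    endloop
  endfacet
  facet normal 0.8993 -0.4373 0.0000
    outer loop
      vertex 22.7 3.1 0.0
      vertex 28.0 14.0 19.0
      vertex 22.7 3.1 19.0
    endloop
  endfacet
endsolid part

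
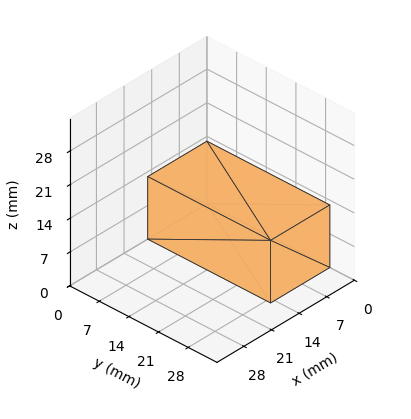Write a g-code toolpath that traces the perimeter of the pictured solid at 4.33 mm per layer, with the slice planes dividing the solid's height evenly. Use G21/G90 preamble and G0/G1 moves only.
Reading the render: the shape is a rectangular box, roughly 15 × 29 mm footprint and 13 mm tall (dimensions read to the nearest mm from the axis ticks). For the g-code, the solid's height is divided into equal slices at the stated Δz and each level perimeter traced with G1 moves after a G0 lift.

; perimeter-only toolpath
G21 ; units = mm
G90 ; absolute positioning
G28 ; home
; layer 1
G0 Z4.33
G0 X0.00 Y0.00
G1 X15.00 Y0.00
G1 X15.00 Y29.00
G1 X0.00 Y29.00
G1 X0.00 Y0.00
; layer 2
G0 Z8.67
G0 X0.00 Y0.00
G1 X15.00 Y0.00
G1 X15.00 Y29.00
G1 X0.00 Y29.00
G1 X0.00 Y0.00
; layer 3
G0 Z13.00
G0 X0.00 Y0.00
G1 X15.00 Y0.00
G1 X15.00 Y29.00
G1 X0.00 Y29.00
G1 X0.00 Y0.00
M2 ; end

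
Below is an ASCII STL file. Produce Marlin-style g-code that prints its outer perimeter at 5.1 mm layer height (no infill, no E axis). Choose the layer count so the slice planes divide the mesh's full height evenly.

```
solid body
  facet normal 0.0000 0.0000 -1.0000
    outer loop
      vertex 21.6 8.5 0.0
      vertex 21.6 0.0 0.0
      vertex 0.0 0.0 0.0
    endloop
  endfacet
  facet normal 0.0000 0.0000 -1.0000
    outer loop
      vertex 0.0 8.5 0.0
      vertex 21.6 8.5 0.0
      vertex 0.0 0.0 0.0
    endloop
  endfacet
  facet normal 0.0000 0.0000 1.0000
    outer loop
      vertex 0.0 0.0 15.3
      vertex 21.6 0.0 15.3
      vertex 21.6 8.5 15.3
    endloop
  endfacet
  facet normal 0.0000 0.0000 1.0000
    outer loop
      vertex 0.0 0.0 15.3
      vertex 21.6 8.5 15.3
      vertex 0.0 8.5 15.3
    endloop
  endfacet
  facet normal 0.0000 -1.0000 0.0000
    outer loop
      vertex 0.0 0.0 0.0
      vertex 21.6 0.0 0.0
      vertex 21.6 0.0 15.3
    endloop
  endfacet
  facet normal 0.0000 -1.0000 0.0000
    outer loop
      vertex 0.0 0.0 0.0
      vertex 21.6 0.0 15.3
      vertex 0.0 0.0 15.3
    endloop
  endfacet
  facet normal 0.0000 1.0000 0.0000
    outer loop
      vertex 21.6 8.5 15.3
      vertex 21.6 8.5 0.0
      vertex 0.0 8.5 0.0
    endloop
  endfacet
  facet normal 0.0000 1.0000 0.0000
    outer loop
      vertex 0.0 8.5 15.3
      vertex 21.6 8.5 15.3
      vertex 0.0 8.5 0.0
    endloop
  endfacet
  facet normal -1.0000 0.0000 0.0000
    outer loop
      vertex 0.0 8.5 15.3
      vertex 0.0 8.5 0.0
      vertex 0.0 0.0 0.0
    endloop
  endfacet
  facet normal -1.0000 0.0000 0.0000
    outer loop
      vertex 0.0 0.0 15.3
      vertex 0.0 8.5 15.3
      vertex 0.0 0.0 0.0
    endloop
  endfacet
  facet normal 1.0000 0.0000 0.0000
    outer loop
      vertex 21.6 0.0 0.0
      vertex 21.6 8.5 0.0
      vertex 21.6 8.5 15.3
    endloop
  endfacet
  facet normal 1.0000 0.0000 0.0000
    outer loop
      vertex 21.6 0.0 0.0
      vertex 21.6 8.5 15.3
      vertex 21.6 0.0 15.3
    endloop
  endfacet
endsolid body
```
; perimeter-only toolpath
G21 ; units = mm
G90 ; absolute positioning
G28 ; home
; layer 1
G0 Z5.1
G0 X0.0 Y0.0
G1 X21.6 Y0.0
G1 X21.6 Y8.5
G1 X0.0 Y8.5
G1 X0.0 Y0.0
; layer 2
G0 Z10.2
G0 X0.0 Y0.0
G1 X21.6 Y0.0
G1 X21.6 Y8.5
G1 X0.0 Y8.5
G1 X0.0 Y0.0
; layer 3
G0 Z15.3
G0 X0.0 Y0.0
G1 X21.6 Y0.0
G1 X21.6 Y8.5
G1 X0.0 Y8.5
G1 X0.0 Y0.0
M2 ; end

The solid is a rectangular box, roughly 21.6 × 8.5 mm footprint and 15.3 mm tall. Slicing at Δz = 5.1 mm — 3 equal slices spanning the solid's height, so layer i sits at z = i·h/3 — gives 3 non-empty perimeters. Each is a 4-segment closed polygon; G0 lifts to the layer z and rapids to the start vertex, then G1 traces the edges.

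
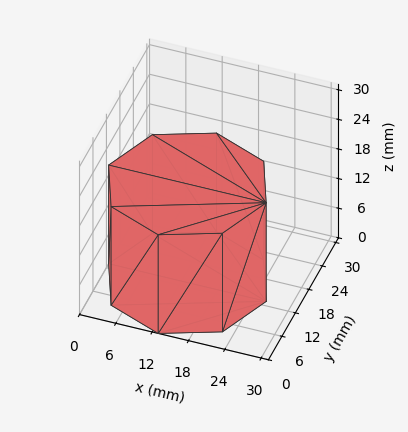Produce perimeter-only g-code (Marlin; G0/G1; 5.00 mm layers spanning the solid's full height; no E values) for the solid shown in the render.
Reading the render: the shape is a regular 8-sided prism (a cylinder approximated with 8 flat sides), circumscribed radius ≈ 13 mm, height ≈ 20 mm (dimensions read to the nearest mm from the axis ticks). For the g-code, the solid's height is divided into equal slices at the stated Δz and each level perimeter traced with G1 moves after a G0 lift.

; perimeter-only toolpath
G21 ; units = mm
G90 ; absolute positioning
G28 ; home
; layer 1
G0 Z5.00
G0 X26.00 Y13.00
G1 X22.19 Y22.19
G1 X13.00 Y26.00
G1 X3.81 Y22.19
G1 X0.00 Y13.00
G1 X3.81 Y3.81
G1 X13.00 Y0.00
G1 X22.19 Y3.81
G1 X26.00 Y13.00
; layer 2
G0 Z10.00
G0 X26.00 Y13.00
G1 X22.19 Y22.19
G1 X13.00 Y26.00
G1 X3.81 Y22.19
G1 X0.00 Y13.00
G1 X3.81 Y3.81
G1 X13.00 Y0.00
G1 X22.19 Y3.81
G1 X26.00 Y13.00
; layer 3
G0 Z15.00
G0 X26.00 Y13.00
G1 X22.19 Y22.19
G1 X13.00 Y26.00
G1 X3.81 Y22.19
G1 X0.00 Y13.00
G1 X3.81 Y3.81
G1 X13.00 Y0.00
G1 X22.19 Y3.81
G1 X26.00 Y13.00
; layer 4
G0 Z20.00
G0 X26.00 Y13.00
G1 X22.19 Y22.19
G1 X13.00 Y26.00
G1 X3.81 Y22.19
G1 X0.00 Y13.00
G1 X3.81 Y3.81
G1 X13.00 Y0.00
G1 X22.19 Y3.81
G1 X26.00 Y13.00
M2 ; end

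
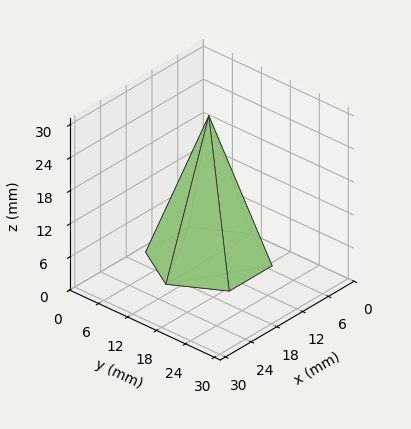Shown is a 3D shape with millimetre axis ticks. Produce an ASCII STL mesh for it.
Reading the render: the shape is a regular 6-sided pyramid, base circumscribed radius ≈ 10 mm, apex at z ≈ 26 mm (dimensions read to the nearest mm from the axis ticks). For the STL, each face is triangulated and given an outward normal.

solid part
  facet normal 0.0000 0.0000 -1.0000
    outer loop
      vertex 5.00 18.66 0.00
      vertex 15.00 18.66 0.00
      vertex 20.00 10.00 0.00
    endloop
  endfacet
  facet normal 0.0000 0.0000 -1.0000
    outer loop
      vertex 0.00 10.00 0.00
      vertex 5.00 18.66 0.00
      vertex 20.00 10.00 0.00
    endloop
  endfacet
  facet normal 0.0000 0.0000 -1.0000
    outer loop
      vertex 5.00 1.34 0.00
      vertex 0.00 10.00 0.00
      vertex 20.00 10.00 0.00
    endloop
  endfacet
  facet normal 0.0000 0.0000 -1.0000
    outer loop
      vertex 15.00 1.34 0.00
      vertex 5.00 1.34 0.00
      vertex 20.00 10.00 0.00
    endloop
  endfacet
  facet normal 0.8216 0.4744 0.3160
    outer loop
      vertex 20.00 10.00 0.00
      vertex 15.00 18.66 0.00
      vertex 10.00 10.00 26.00
    endloop
  endfacet
  facet normal 0.0000 0.9488 0.3160
    outer loop
      vertex 15.00 18.66 0.00
      vertex 5.00 18.66 0.00
      vertex 10.00 10.00 26.00
    endloop
  endfacet
  facet normal -0.8216 0.4744 0.3160
    outer loop
      vertex 5.00 18.66 0.00
      vertex 0.00 10.00 0.00
      vertex 10.00 10.00 26.00
    endloop
  endfacet
  facet normal -0.8216 -0.4744 0.3160
    outer loop
      vertex 0.00 10.00 0.00
      vertex 5.00 1.34 0.00
      vertex 10.00 10.00 26.00
    endloop
  endfacet
  facet normal 0.0000 -0.9488 0.3160
    outer loop
      vertex 5.00 1.34 0.00
      vertex 15.00 1.34 0.00
      vertex 10.00 10.00 26.00
    endloop
  endfacet
  facet normal 0.8216 -0.4744 0.3160
    outer loop
      vertex 15.00 1.34 0.00
      vertex 20.00 10.00 0.00
      vertex 10.00 10.00 26.00
    endloop
  endfacet
endsolid part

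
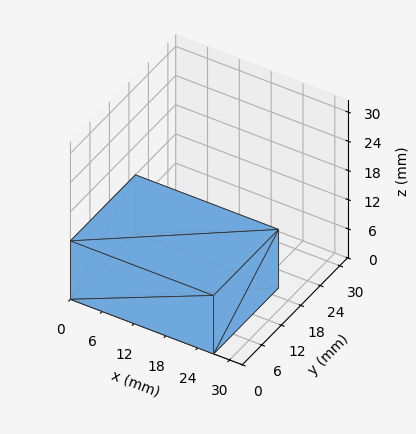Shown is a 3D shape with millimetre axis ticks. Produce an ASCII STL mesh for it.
Reading the render: the shape is a rectangular box, roughly 27 × 20 mm footprint and 12 mm tall (dimensions read to the nearest mm from the axis ticks). For the STL, each face is triangulated and given an outward normal.

solid part
  facet normal 0.0000 0.0000 -1.0000
    outer loop
      vertex 27.00 20.00 0.00
      vertex 27.00 0.00 0.00
      vertex 0.00 0.00 0.00
    endloop
  endfacet
  facet normal 0.0000 0.0000 -1.0000
    outer loop
      vertex 0.00 20.00 0.00
      vertex 27.00 20.00 0.00
      vertex 0.00 0.00 0.00
    endloop
  endfacet
  facet normal 0.0000 0.0000 1.0000
    outer loop
      vertex 0.00 0.00 12.00
      vertex 27.00 0.00 12.00
      vertex 27.00 20.00 12.00
    endloop
  endfacet
  facet normal 0.0000 0.0000 1.0000
    outer loop
      vertex 0.00 0.00 12.00
      vertex 27.00 20.00 12.00
      vertex 0.00 20.00 12.00
    endloop
  endfacet
  facet normal 0.0000 -1.0000 0.0000
    outer loop
      vertex 0.00 0.00 0.00
      vertex 27.00 0.00 0.00
      vertex 27.00 0.00 12.00
    endloop
  endfacet
  facet normal 0.0000 -1.0000 0.0000
    outer loop
      vertex 0.00 0.00 0.00
      vertex 27.00 0.00 12.00
      vertex 0.00 0.00 12.00
    endloop
  endfacet
  facet normal 0.0000 1.0000 0.0000
    outer loop
      vertex 27.00 20.00 12.00
      vertex 27.00 20.00 0.00
      vertex 0.00 20.00 0.00
    endloop
  endfacet
  facet normal 0.0000 1.0000 0.0000
    outer loop
      vertex 0.00 20.00 12.00
      vertex 27.00 20.00 12.00
      vertex 0.00 20.00 0.00
    endloop
  endfacet
  facet normal -1.0000 0.0000 0.0000
    outer loop
      vertex 0.00 20.00 12.00
      vertex 0.00 20.00 0.00
      vertex 0.00 0.00 0.00
    endloop
  endfacet
  facet normal -1.0000 0.0000 0.0000
    outer loop
      vertex 0.00 0.00 12.00
      vertex 0.00 20.00 12.00
      vertex 0.00 0.00 0.00
    endloop
  endfacet
  facet normal 1.0000 0.0000 0.0000
    outer loop
      vertex 27.00 0.00 0.00
      vertex 27.00 20.00 0.00
      vertex 27.00 20.00 12.00
    endloop
  endfacet
  facet normal 1.0000 0.0000 0.0000
    outer loop
      vertex 27.00 0.00 0.00
      vertex 27.00 20.00 12.00
      vertex 27.00 0.00 12.00
    endloop
  endfacet
endsolid part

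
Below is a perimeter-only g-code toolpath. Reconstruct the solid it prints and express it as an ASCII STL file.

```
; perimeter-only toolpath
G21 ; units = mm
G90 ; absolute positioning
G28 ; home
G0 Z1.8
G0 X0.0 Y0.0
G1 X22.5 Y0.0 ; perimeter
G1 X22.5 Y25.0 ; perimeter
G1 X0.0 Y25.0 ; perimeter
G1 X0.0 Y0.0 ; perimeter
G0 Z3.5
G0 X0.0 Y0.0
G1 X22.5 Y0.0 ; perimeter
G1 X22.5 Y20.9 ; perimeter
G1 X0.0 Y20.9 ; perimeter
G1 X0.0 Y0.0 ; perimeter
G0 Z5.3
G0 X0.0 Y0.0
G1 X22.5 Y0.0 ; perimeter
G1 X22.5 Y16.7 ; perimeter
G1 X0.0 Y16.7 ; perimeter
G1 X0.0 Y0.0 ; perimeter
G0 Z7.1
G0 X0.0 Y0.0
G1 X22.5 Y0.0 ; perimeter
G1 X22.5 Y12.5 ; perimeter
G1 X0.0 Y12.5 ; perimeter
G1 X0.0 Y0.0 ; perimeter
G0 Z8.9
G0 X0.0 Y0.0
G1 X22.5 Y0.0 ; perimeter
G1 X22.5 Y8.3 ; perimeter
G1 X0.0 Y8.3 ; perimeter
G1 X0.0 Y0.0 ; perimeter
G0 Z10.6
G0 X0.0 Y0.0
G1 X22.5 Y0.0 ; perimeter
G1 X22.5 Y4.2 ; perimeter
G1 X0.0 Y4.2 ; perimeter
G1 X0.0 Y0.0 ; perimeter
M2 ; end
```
solid part
  facet normal 0.0000 0.0000 -1.0000
    outer loop
      vertex 22.5 29.2 0.0
      vertex 22.5 0.0 0.0
      vertex 0.0 0.0 0.0
    endloop
  endfacet
  facet normal 0.0000 0.0000 -1.0000
    outer loop
      vertex 0.0 29.2 0.0
      vertex 22.5 29.2 0.0
      vertex 0.0 0.0 0.0
    endloop
  endfacet
  facet normal 0.0000 -1.0000 0.0000
    outer loop
      vertex 0.0 0.0 0.0
      vertex 22.5 0.0 0.0
      vertex 22.5 0.0 12.4
    endloop
  endfacet
  facet normal 0.0000 -1.0000 0.0000
    outer loop
      vertex 0.0 0.0 0.0
      vertex 22.5 0.0 12.4
      vertex 0.0 0.0 12.4
    endloop
  endfacet
  facet normal 0.0000 0.3909 0.9204
    outer loop
      vertex 0.0 0.0 12.4
      vertex 22.5 0.0 12.4
      vertex 22.5 29.2 0.0
    endloop
  endfacet
  facet normal 0.0000 0.3909 0.9204
    outer loop
      vertex 0.0 0.0 12.4
      vertex 22.5 29.2 0.0
      vertex 0.0 29.2 0.0
    endloop
  endfacet
  facet normal -1.0000 0.0000 0.0000
    outer loop
      vertex 0.0 0.0 12.4
      vertex 0.0 29.2 0.0
      vertex 0.0 0.0 0.0
    endloop
  endfacet
  facet normal 1.0000 0.0000 0.0000
    outer loop
      vertex 22.5 0.0 0.0
      vertex 22.5 29.2 0.0
      vertex 22.5 0.0 12.4
    endloop
  endfacet
endsolid part

The G0 Z moves step by Δz≈1.8 mm. The G1 loops shrink linearly with z, so the solid tapers from its base footprint up to z≈12.4. Closing with a flat bottom cap and the tapered top and triangulating gives 8 facets — a wedge (ramp): 22.5 × 29.2 mm base, rising to 12.4 mm along the y=0 edge and sloping linearly to z=0 at y=29.2.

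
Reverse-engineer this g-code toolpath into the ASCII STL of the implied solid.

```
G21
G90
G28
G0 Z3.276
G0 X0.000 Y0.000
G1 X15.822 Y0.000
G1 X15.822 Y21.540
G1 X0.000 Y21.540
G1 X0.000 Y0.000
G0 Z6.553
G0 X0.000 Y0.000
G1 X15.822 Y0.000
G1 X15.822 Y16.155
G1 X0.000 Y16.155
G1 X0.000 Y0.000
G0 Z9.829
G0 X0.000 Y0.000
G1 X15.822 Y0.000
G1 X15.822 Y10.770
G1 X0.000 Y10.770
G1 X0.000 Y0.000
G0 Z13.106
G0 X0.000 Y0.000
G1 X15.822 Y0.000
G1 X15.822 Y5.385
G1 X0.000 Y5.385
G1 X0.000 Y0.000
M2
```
solid part
  facet normal 0.0000 0.0000 -1.0000
    outer loop
      vertex 15.822 26.925 0.000
      vertex 15.822 0.000 0.000
      vertex 0.000 0.000 0.000
    endloop
  endfacet
  facet normal 0.0000 0.0000 -1.0000
    outer loop
      vertex 0.000 26.925 0.000
      vertex 15.822 26.925 0.000
      vertex 0.000 0.000 0.000
    endloop
  endfacet
  facet normal 0.0000 -1.0000 0.0000
    outer loop
      vertex 0.000 0.000 0.000
      vertex 15.822 0.000 0.000
      vertex 15.822 0.000 16.382
    endloop
  endfacet
  facet normal 0.0000 -1.0000 0.0000
    outer loop
      vertex 0.000 0.000 0.000
      vertex 15.822 0.000 16.382
      vertex 0.000 0.000 16.382
    endloop
  endfacet
  facet normal 0.0000 0.5198 0.8543
    outer loop
      vertex 0.000 0.000 16.382
      vertex 15.822 0.000 16.382
      vertex 15.822 26.925 0.000
    endloop
  endfacet
  facet normal 0.0000 0.5198 0.8543
    outer loop
      vertex 0.000 0.000 16.382
      vertex 15.822 26.925 0.000
      vertex 0.000 26.925 0.000
    endloop
  endfacet
  facet normal -1.0000 0.0000 0.0000
    outer loop
      vertex 0.000 0.000 16.382
      vertex 0.000 26.925 0.000
      vertex 0.000 0.000 0.000
    endloop
  endfacet
  facet normal 1.0000 0.0000 0.0000
    outer loop
      vertex 15.822 0.000 0.000
      vertex 15.822 26.925 0.000
      vertex 15.822 0.000 16.382
    endloop
  endfacet
endsolid part

The G0 Z moves step by Δz≈3.276 mm. The G1 loops shrink linearly with z, so the solid tapers from its base footprint up to z≈16.4. Closing with a flat bottom cap and the tapered top and triangulating gives 8 facets — a wedge (ramp): 15.8 × 26.9 mm base, rising to 16.4 mm along the y=0 edge and sloping linearly to z=0 at y=26.9.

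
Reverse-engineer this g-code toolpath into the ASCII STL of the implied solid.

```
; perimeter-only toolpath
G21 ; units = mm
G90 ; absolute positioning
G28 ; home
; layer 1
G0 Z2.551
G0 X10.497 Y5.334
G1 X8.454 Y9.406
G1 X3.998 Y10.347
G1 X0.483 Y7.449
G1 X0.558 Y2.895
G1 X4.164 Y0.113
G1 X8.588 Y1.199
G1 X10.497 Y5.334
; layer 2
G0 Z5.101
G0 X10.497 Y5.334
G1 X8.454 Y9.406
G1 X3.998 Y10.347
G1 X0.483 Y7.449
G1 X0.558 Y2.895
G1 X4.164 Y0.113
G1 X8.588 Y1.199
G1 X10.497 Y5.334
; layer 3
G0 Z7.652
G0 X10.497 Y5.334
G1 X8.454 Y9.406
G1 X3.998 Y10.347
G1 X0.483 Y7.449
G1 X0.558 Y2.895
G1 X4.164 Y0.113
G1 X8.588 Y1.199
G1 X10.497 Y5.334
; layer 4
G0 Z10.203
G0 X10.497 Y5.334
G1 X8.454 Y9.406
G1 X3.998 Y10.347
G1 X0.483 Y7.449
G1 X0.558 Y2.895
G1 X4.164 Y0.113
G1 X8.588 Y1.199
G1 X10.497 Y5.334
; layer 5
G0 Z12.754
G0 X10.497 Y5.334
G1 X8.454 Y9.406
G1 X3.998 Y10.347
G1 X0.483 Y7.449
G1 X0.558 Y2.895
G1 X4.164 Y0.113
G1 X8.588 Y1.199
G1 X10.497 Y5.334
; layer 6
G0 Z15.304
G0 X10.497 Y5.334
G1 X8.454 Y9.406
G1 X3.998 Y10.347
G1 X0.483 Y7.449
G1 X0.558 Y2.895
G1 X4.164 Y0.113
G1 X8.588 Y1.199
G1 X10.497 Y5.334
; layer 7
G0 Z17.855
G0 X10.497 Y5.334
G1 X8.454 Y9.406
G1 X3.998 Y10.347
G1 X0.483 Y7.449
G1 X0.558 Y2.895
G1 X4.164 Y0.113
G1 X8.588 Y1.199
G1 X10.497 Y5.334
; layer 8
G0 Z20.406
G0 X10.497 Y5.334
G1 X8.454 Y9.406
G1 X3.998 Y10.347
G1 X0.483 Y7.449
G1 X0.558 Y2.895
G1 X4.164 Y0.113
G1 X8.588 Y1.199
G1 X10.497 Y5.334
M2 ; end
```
solid part
  facet normal 0.0000 0.0000 -1.0000
    outer loop
      vertex 3.998 10.347 0.000
      vertex 8.454 9.406 0.000
      vertex 10.497 5.334 0.000
    endloop
  endfacet
  facet normal 0.0000 0.0000 -1.0000
    outer loop
      vertex 0.483 7.449 0.000
      vertex 3.998 10.347 0.000
      vertex 10.497 5.334 0.000
    endloop
  endfacet
  facet normal 0.0000 0.0000 -1.0000
    outer loop
      vertex 0.558 2.895 0.000
      vertex 0.483 7.449 0.000
      vertex 10.497 5.334 0.000
    endloop
  endfacet
  facet normal 0.0000 0.0000 -1.0000
    outer loop
      vertex 4.164 0.113 0.000
      vertex 0.558 2.895 0.000
      vertex 10.497 5.334 0.000
    endloop
  endfacet
  facet normal 0.0000 0.0000 -1.0000
    outer loop
      vertex 8.588 1.199 0.000
      vertex 4.164 0.113 0.000
      vertex 10.497 5.334 0.000
    endloop
  endfacet
  facet normal 0.0000 0.0000 1.0000
    outer loop
      vertex 10.497 5.334 20.406
      vertex 8.454 9.406 20.406
      vertex 3.998 10.347 20.406
    endloop
  endfacet
  facet normal 0.0000 0.0000 1.0000
    outer loop
      vertex 10.497 5.334 20.406
      vertex 3.998 10.347 20.406
      vertex 0.483 7.449 20.406
    endloop
  endfacet
  facet normal 0.0000 0.0000 1.0000
    outer loop
      vertex 10.497 5.334 20.406
      vertex 0.483 7.449 20.406
      vertex 0.558 2.895 20.406
    endloop
  endfacet
  facet normal 0.0000 0.0000 1.0000
    outer loop
      vertex 10.497 5.334 20.406
      vertex 0.558 2.895 20.406
      vertex 4.164 0.113 20.406
    endloop
  endfacet
  facet normal 0.0000 0.0000 1.0000
    outer loop
      vertex 10.497 5.334 20.406
      vertex 4.164 0.113 20.406
      vertex 8.588 1.199 20.406
    endloop
  endfacet
  facet normal 0.8938 0.4484 0.0000
    outer loop
      vertex 10.497 5.334 0.000
      vertex 8.454 9.406 0.000
      vertex 8.454 9.406 20.406
    endloop
  endfacet
  facet normal 0.8938 0.4484 0.0000
    outer loop
      vertex 10.497 5.334 0.000
      vertex 8.454 9.406 20.406
      vertex 10.497 5.334 20.406
    endloop
  endfacet
  facet normal 0.2066 0.9784 0.0000
    outer loop
      vertex 8.454 9.406 0.000
      vertex 3.998 10.347 0.000
      vertex 3.998 10.347 20.406
    endloop
  endfacet
  facet normal 0.2066 0.9784 0.0000
    outer loop
      vertex 8.454 9.406 0.000
      vertex 3.998 10.347 20.406
      vertex 8.454 9.406 20.406
    endloop
  endfacet
  facet normal -0.6361 0.7716 0.0000
    outer loop
      vertex 3.998 10.347 0.000
      vertex 0.483 7.449 0.000
      vertex 0.483 7.449 20.406
    endloop
  endfacet
  facet normal -0.6361 0.7716 0.0000
    outer loop
      vertex 3.998 10.347 0.000
      vertex 0.483 7.449 20.406
      vertex 3.998 10.347 20.406
    endloop
  endfacet
  facet normal -0.9999 -0.0165 0.0000
    outer loop
      vertex 0.483 7.449 0.000
      vertex 0.558 2.895 0.000
      vertex 0.558 2.895 20.406
    endloop
  endfacet
  facet normal -0.9999 -0.0165 0.0000
    outer loop
      vertex 0.483 7.449 0.000
      vertex 0.558 2.895 20.406
      vertex 0.483 7.449 20.406
    endloop
  endfacet
  facet normal -0.6108 -0.7918 0.0000
    outer loop
      vertex 0.558 2.895 0.000
      vertex 4.164 0.113 0.000
      vertex 4.164 0.113 20.406
    endloop
  endfacet
  facet normal -0.6108 -0.7918 0.0000
    outer loop
      vertex 0.558 2.895 0.000
      vertex 4.164 0.113 20.406
      vertex 0.558 2.895 20.406
    endloop
  endfacet
  facet normal 0.2384 -0.9712 0.0000
    outer loop
      vertex 4.164 0.113 0.000
      vertex 8.588 1.199 0.000
      vertex 8.588 1.199 20.406
    endloop
  endfacet
  facet normal 0.2384 -0.9712 0.0000
    outer loop
      vertex 4.164 0.113 0.000
      vertex 8.588 1.199 20.406
      vertex 4.164 0.113 20.406
    endloop
  endfacet
  facet normal 0.9079 -0.4192 0.0000
    outer loop
      vertex 8.588 1.199 0.000
      vertex 10.497 5.334 0.000
      vertex 10.497 5.334 20.406
    endloop
  endfacet
  facet normal 0.9079 -0.4192 0.0000
    outer loop
      vertex 8.588 1.199 0.000
      vertex 10.497 5.334 20.406
      vertex 8.588 1.199 20.406
    endloop
  endfacet
endsolid part

The G0 Z moves step by Δz≈2.551 mm. Every layer's G1 loop is the same polygon, so the solid is a straight extrusion of it from z=0 to z≈20.4. Closing with flat bottom and top caps and triangulating gives 24 facets — a regular 7-sided prism (a cylinder approximated with 7 flat sides), circumscribed radius ≈ 5.25 mm, height ≈ 20.4 mm.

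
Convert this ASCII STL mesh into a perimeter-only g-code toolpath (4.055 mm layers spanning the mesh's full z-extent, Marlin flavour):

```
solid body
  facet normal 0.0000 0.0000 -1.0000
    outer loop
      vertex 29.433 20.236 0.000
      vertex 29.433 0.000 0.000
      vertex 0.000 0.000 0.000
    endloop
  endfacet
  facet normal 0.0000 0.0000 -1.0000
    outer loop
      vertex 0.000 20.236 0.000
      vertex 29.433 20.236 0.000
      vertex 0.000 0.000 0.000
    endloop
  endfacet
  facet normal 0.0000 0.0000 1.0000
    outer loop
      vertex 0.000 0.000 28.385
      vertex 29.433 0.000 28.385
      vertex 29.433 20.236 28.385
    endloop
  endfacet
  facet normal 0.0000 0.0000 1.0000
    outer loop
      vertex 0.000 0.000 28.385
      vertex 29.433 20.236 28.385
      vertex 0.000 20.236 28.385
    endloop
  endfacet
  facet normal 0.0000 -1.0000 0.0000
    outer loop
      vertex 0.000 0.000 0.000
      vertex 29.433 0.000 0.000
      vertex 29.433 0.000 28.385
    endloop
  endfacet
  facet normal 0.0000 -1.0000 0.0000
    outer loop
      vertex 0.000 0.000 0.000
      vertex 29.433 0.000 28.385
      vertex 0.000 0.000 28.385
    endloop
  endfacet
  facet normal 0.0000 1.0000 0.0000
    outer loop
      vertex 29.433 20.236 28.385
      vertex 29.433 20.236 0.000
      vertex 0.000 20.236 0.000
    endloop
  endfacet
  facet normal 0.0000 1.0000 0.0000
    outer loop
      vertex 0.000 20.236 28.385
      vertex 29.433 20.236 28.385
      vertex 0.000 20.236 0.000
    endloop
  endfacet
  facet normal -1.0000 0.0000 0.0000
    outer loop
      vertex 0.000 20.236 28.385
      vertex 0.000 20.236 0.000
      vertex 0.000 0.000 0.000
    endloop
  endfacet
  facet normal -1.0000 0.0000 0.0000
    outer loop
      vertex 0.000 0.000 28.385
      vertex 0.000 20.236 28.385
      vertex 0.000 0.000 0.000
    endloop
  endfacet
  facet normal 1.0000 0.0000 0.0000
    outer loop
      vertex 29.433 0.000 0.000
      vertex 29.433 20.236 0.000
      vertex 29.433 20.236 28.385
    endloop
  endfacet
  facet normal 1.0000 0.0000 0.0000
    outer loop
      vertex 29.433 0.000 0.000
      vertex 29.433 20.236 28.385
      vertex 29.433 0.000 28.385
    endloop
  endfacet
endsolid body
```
; perimeter-only toolpath
G21 ; units = mm
G90 ; absolute positioning
G28 ; home
; layer 1
G0 Z4.055
G0 X0.000 Y0.000
G1 X29.433 Y0.000
G1 X29.433 Y20.236
G1 X0.000 Y20.236
G1 X0.000 Y0.000
; layer 2
G0 Z8.110
G0 X0.000 Y0.000
G1 X29.433 Y0.000
G1 X29.433 Y20.236
G1 X0.000 Y20.236
G1 X0.000 Y0.000
; layer 3
G0 Z12.165
G0 X0.000 Y0.000
G1 X29.433 Y0.000
G1 X29.433 Y20.236
G1 X0.000 Y20.236
G1 X0.000 Y0.000
; layer 4
G0 Z16.220
G0 X0.000 Y0.000
G1 X29.433 Y0.000
G1 X29.433 Y20.236
G1 X0.000 Y20.236
G1 X0.000 Y0.000
; layer 5
G0 Z20.275
G0 X0.000 Y0.000
G1 X29.433 Y0.000
G1 X29.433 Y20.236
G1 X0.000 Y20.236
G1 X0.000 Y0.000
; layer 6
G0 Z24.330
G0 X0.000 Y0.000
G1 X29.433 Y0.000
G1 X29.433 Y20.236
G1 X0.000 Y20.236
G1 X0.000 Y0.000
; layer 7
G0 Z28.385
G0 X0.000 Y0.000
G1 X29.433 Y0.000
G1 X29.433 Y20.236
G1 X0.000 Y20.236
G1 X0.000 Y0.000
M2 ; end

The solid is a rectangular box, roughly 29.4 × 20.2 mm footprint and 28.4 mm tall. Slicing at Δz = 4.055 mm — 7 equal slices spanning the solid's height, so layer i sits at z = i·h/7 — gives 7 non-empty perimeters. Each is a 4-segment closed polygon; G0 lifts to the layer z and rapids to the start vertex, then G1 traces the edges.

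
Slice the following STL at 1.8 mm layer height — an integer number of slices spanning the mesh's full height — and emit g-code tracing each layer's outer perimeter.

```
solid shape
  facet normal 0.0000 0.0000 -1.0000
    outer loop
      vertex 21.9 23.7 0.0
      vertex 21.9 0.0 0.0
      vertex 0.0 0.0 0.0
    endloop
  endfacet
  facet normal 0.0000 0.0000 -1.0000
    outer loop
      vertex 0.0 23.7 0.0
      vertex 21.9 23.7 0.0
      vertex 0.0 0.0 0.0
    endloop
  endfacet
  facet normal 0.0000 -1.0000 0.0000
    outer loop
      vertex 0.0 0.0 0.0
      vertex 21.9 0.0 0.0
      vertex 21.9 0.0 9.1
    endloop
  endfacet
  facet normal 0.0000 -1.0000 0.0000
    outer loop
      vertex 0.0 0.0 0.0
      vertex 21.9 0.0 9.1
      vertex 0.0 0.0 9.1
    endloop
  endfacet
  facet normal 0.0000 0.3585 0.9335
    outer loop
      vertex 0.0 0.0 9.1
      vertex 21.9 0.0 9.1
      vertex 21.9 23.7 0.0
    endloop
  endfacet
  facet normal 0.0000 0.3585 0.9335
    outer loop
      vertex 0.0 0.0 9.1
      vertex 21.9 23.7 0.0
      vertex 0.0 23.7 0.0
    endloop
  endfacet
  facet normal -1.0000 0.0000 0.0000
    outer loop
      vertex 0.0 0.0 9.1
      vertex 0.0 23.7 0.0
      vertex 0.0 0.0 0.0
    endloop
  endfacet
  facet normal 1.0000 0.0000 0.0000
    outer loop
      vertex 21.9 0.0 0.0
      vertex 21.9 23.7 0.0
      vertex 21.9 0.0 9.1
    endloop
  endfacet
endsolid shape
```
; perimeter-only toolpath
G21 ; units = mm
G90 ; absolute positioning
G28 ; home
; layer 1
G0 Z1.8
G0 X0.0 Y0.0
G1 X21.9 Y0.0
G1 X21.9 Y19.0
G1 X0.0 Y19.0
G1 X0.0 Y0.0
; layer 2
G0 Z3.6
G0 X0.0 Y0.0
G1 X21.9 Y0.0
G1 X21.9 Y14.2
G1 X0.0 Y14.2
G1 X0.0 Y0.0
; layer 3
G0 Z5.5
G0 X0.0 Y0.0
G1 X21.9 Y0.0
G1 X21.9 Y9.5
G1 X0.0 Y9.5
G1 X0.0 Y0.0
; layer 4
G0 Z7.3
G0 X0.0 Y0.0
G1 X21.9 Y0.0
G1 X21.9 Y4.7
G1 X0.0 Y4.7
G1 X0.0 Y0.0
M2 ; end

The solid is a wedge (ramp): 21.9 × 23.7 mm base, rising to 9.1 mm along the y=0 edge and sloping linearly to z=0 at y=23.7. Slicing at Δz = 1.8 mm — 5 equal slices spanning the solid's height, so layer i sits at z = i·h/5 — gives 4 non-empty perimeters. Each is a 4-segment closed polygon; G0 lifts to the layer z and rapids to the start vertex, then G1 traces the edges. The cross-section shrinks linearly with z (the slice at the apex is degenerate and omitted).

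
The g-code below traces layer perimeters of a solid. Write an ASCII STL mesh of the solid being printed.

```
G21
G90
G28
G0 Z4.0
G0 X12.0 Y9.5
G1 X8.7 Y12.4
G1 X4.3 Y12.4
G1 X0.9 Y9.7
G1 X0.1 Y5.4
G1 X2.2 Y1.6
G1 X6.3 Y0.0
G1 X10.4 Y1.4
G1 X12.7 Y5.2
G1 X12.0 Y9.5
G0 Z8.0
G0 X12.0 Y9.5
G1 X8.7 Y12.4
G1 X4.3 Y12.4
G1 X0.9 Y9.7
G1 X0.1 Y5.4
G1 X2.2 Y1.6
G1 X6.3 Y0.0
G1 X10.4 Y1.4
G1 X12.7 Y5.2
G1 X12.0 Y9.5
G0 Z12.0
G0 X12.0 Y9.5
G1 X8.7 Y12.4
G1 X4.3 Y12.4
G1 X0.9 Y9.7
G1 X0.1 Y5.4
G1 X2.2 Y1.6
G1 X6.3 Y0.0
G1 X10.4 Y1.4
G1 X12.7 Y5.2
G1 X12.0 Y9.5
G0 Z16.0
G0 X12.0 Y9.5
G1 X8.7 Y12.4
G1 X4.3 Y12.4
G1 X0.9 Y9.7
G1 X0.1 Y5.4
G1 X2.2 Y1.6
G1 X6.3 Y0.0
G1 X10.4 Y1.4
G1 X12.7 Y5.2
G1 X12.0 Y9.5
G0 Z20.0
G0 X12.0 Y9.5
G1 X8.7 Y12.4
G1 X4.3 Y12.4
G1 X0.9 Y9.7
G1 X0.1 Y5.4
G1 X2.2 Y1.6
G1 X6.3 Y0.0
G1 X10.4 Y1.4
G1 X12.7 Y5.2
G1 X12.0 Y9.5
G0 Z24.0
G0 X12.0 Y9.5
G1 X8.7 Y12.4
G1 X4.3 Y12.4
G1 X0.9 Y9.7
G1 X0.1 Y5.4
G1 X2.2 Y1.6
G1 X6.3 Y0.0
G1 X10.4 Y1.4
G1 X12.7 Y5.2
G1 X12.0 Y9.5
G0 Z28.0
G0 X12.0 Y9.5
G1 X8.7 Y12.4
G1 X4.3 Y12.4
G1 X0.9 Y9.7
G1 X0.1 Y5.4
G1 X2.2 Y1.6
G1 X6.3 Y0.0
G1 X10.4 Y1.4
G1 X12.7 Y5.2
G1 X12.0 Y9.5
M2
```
solid part
  facet normal 0.0000 0.0000 -1.0000
    outer loop
      vertex 4.3 12.4 0.0
      vertex 8.7 12.4 0.0
      vertex 12.0 9.5 0.0
    endloop
  endfacet
  facet normal 0.0000 0.0000 -1.0000
    outer loop
      vertex 0.9 9.7 0.0
      vertex 4.3 12.4 0.0
      vertex 12.0 9.5 0.0
    endloop
  endfacet
  facet normal 0.0000 0.0000 -1.0000
    outer loop
      vertex 0.1 5.4 0.0
      vertex 0.9 9.7 0.0
      vertex 12.0 9.5 0.0
    endloop
  endfacet
  facet normal 0.0000 0.0000 -1.0000
    outer loop
      vertex 2.2 1.6 0.0
      vertex 0.1 5.4 0.0
      vertex 12.0 9.5 0.0
    endloop
  endfacet
  facet normal 0.0000 0.0000 -1.0000
    outer loop
      vertex 6.3 0.0 0.0
      vertex 2.2 1.6 0.0
      vertex 12.0 9.5 0.0
    endloop
  endfacet
  facet normal 0.0000 0.0000 -1.0000
    outer loop
      vertex 10.4 1.4 0.0
      vertex 6.3 0.0 0.0
      vertex 12.0 9.5 0.0
    endloop
  endfacet
  facet normal 0.0000 0.0000 -1.0000
    outer loop
      vertex 12.7 5.2 0.0
      vertex 10.4 1.4 0.0
      vertex 12.0 9.5 0.0
    endloop
  endfacet
  facet normal 0.0000 0.0000 1.0000
    outer loop
      vertex 12.0 9.5 28.0
      vertex 8.7 12.4 28.0
      vertex 4.3 12.4 28.0
    endloop
  endfacet
  facet normal 0.0000 0.0000 1.0000
    outer loop
      vertex 12.0 9.5 28.0
      vertex 4.3 12.4 28.0
      vertex 0.9 9.7 28.0
    endloop
  endfacet
  facet normal 0.0000 0.0000 1.0000
    outer loop
      vertex 12.0 9.5 28.0
      vertex 0.9 9.7 28.0
      vertex 0.1 5.4 28.0
    endloop
  endfacet
  facet normal 0.0000 0.0000 1.0000
    outer loop
      vertex 12.0 9.5 28.0
      vertex 0.1 5.4 28.0
      vertex 2.2 1.6 28.0
    endloop
  endfacet
  facet normal 0.0000 0.0000 1.0000
    outer loop
      vertex 12.0 9.5 28.0
      vertex 2.2 1.6 28.0
      vertex 6.3 0.0 28.0
    endloop
  endfacet
  facet normal 0.0000 0.0000 1.0000
    outer loop
      vertex 12.0 9.5 28.0
      vertex 6.3 0.0 28.0
      vertex 10.4 1.4 28.0
    endloop
  endfacet
  facet normal 0.0000 0.0000 1.0000
    outer loop
      vertex 12.0 9.5 28.0
      vertex 10.4 1.4 28.0
      vertex 12.7 5.2 28.0
    endloop
  endfacet
  facet normal 0.6601 0.7512 0.0000
    outer loop
      vertex 12.0 9.5 0.0
      vertex 8.7 12.4 0.0
      vertex 8.7 12.4 28.0
    endloop
  endfacet
  facet normal 0.6601 0.7512 0.0000
    outer loop
      vertex 12.0 9.5 0.0
      vertex 8.7 12.4 28.0
      vertex 12.0 9.5 28.0
    endloop
  endfacet
  facet normal 0.0000 1.0000 0.0000
    outer loop
      vertex 8.7 12.4 0.0
      vertex 4.3 12.4 0.0
      vertex 4.3 12.4 28.0
    endloop
  endfacet
  facet normal 0.0000 1.0000 0.0000
    outer loop
      vertex 8.7 12.4 0.0
      vertex 4.3 12.4 28.0
      vertex 8.7 12.4 28.0
    endloop
  endfacet
  facet normal -0.6219 0.7831 0.0000
    outer loop
      vertex 4.3 12.4 0.0
      vertex 0.9 9.7 0.0
      vertex 0.9 9.7 28.0
    endloop
  endfacet
  facet normal -0.6219 0.7831 0.0000
    outer loop
      vertex 4.3 12.4 0.0
      vertex 0.9 9.7 28.0
      vertex 4.3 12.4 28.0
    endloop
  endfacet
  facet normal -0.9831 0.1829 0.0000
    outer loop
      vertex 0.9 9.7 0.0
      vertex 0.1 5.4 0.0
      vertex 0.1 5.4 28.0
    endloop
  endfacet
  facet normal -0.9831 0.1829 0.0000
    outer loop
      vertex 0.9 9.7 0.0
      vertex 0.1 5.4 28.0
      vertex 0.9 9.7 28.0
    endloop
  endfacet
  facet normal -0.8752 -0.4837 0.0000
    outer loop
      vertex 0.1 5.4 0.0
      vertex 2.2 1.6 0.0
      vertex 2.2 1.6 28.0
    endloop
  endfacet
  facet normal -0.8752 -0.4837 0.0000
    outer loop
      vertex 0.1 5.4 0.0
      vertex 2.2 1.6 28.0
      vertex 0.1 5.4 28.0
    endloop
  endfacet
  facet normal -0.3635 -0.9316 0.0000
    outer loop
      vertex 2.2 1.6 0.0
      vertex 6.3 0.0 0.0
      vertex 6.3 0.0 28.0
    endloop
  endfacet
  facet normal -0.3635 -0.9316 0.0000
    outer loop
      vertex 2.2 1.6 0.0
      vertex 6.3 0.0 28.0
      vertex 2.2 1.6 28.0
    endloop
  endfacet
  facet normal 0.3231 -0.9463 0.0000
    outer loop
      vertex 6.3 0.0 0.0
      vertex 10.4 1.4 0.0
      vertex 10.4 1.4 28.0
    endloop
  endfacet
  facet normal 0.3231 -0.9463 0.0000
    outer loop
      vertex 6.3 0.0 0.0
      vertex 10.4 1.4 28.0
      vertex 6.3 0.0 28.0
    endloop
  endfacet
  facet normal 0.8555 -0.5178 0.0000
    outer loop
      vertex 10.4 1.4 0.0
      vertex 12.7 5.2 0.0
      vertex 12.7 5.2 28.0
    endloop
  endfacet
  facet normal 0.8555 -0.5178 0.0000
    outer loop
      vertex 10.4 1.4 0.0
      vertex 12.7 5.2 28.0
      vertex 10.4 1.4 28.0
    endloop
  endfacet
  facet normal 0.9870 0.1607 0.0000
    outer loop
      vertex 12.7 5.2 0.0
      vertex 12.0 9.5 0.0
      vertex 12.0 9.5 28.0
    endloop
  endfacet
  facet normal 0.9870 0.1607 0.0000
    outer loop
      vertex 12.7 5.2 0.0
      vertex 12.0 9.5 28.0
      vertex 12.7 5.2 28.0
    endloop
  endfacet
endsolid part

The G0 Z moves step by Δz≈4.0 mm. Every layer's G1 loop is the same polygon, so the solid is a straight extrusion of it from z=0 to z≈28. Closing with flat bottom and top caps and triangulating gives 32 facets — a regular 9-sided prism (a cylinder approximated with 9 flat sides), circumscribed radius ≈ 6.4 mm, height ≈ 28 mm.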